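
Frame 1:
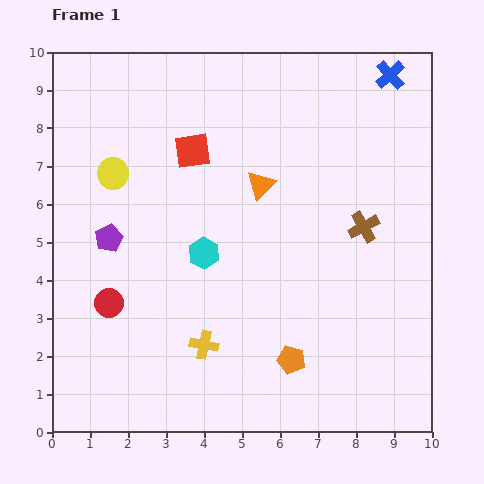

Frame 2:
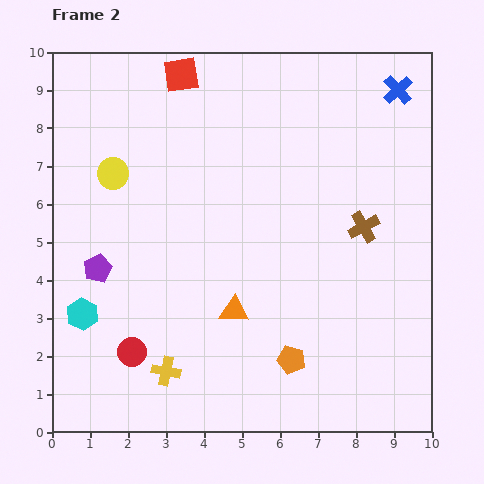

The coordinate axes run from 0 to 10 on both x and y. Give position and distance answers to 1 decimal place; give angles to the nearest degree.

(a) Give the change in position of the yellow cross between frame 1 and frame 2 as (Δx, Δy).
(-1.0, -0.7)

The yellow cross was at (4.0, 2.3) in frame 1 and (3.0, 1.6) in frame 2.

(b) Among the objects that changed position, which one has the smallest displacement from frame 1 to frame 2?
the blue cross

(moved 0.4)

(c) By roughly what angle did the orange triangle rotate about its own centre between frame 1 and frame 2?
48° clockwise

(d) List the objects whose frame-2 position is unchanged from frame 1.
the yellow circle, the brown cross, the orange pentagon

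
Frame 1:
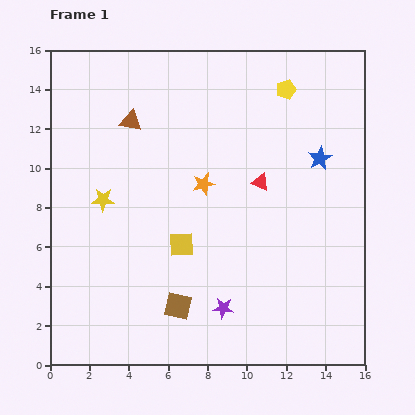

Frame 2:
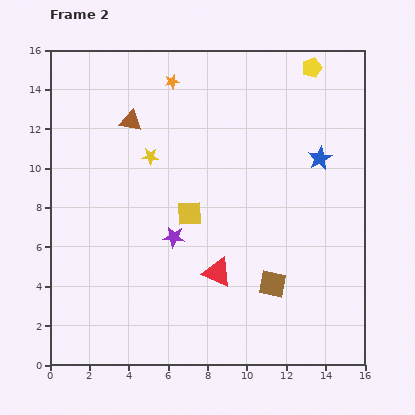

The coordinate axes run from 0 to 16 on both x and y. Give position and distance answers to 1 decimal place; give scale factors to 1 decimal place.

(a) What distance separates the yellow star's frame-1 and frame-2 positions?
3.3

The yellow star moved from (2.7, 8.4) to (5.1, 10.6), a distance of √(2.4² + 2.2²) ≈ 3.3.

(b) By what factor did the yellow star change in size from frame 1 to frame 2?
0.7×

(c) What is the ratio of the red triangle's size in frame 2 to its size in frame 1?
1.6×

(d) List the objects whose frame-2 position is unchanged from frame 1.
the blue star, the brown triangle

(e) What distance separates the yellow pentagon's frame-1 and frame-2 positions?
1.7

The yellow pentagon moved from (12.0, 14.0) to (13.3, 15.1), a distance of √(1.3² + 1.1²) ≈ 1.7.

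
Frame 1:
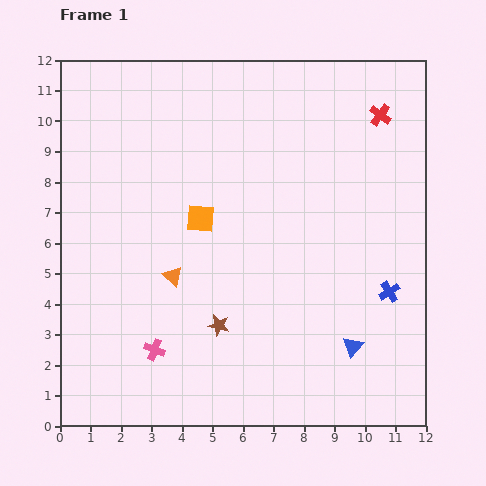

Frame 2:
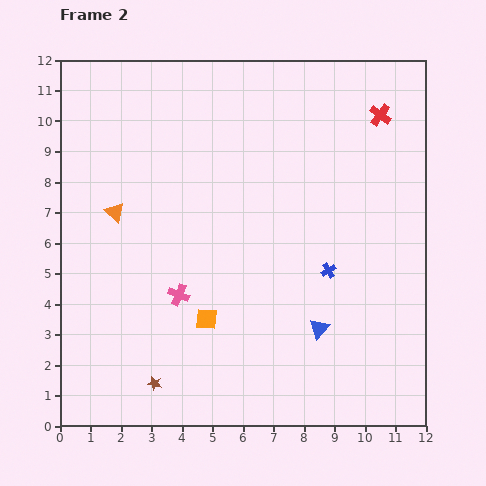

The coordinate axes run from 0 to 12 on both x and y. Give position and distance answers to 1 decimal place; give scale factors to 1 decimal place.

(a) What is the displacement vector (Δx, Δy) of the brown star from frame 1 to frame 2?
(-2.1, -1.9)

The brown star was at (5.2, 3.3) in frame 1 and (3.1, 1.4) in frame 2.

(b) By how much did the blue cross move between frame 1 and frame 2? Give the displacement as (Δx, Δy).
(-2.0, 0.7)

The blue cross was at (10.8, 4.4) in frame 1 and (8.8, 5.1) in frame 2.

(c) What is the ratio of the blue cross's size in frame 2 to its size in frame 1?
0.7×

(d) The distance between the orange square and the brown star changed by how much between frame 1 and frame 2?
-0.9

Distance in frame 1: 3.6. Distance in frame 2: 2.7.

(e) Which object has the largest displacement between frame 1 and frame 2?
the orange square

(moved 3.3; next 2.8)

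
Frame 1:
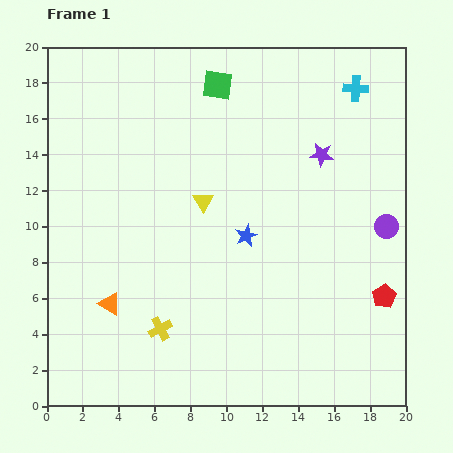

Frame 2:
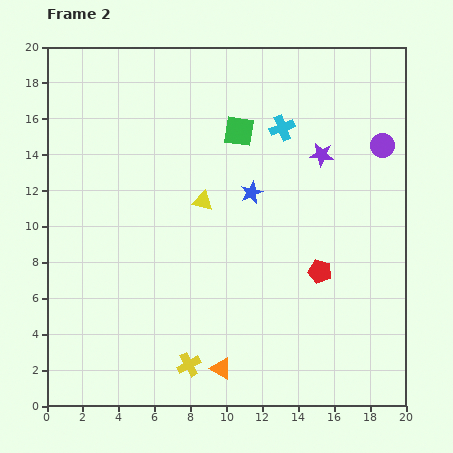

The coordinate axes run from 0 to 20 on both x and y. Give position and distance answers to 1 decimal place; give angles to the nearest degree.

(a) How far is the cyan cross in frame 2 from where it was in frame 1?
4.7

The cyan cross moved from (17.2, 17.7) to (13.1, 15.5), a distance of √(4.1² + 2.2²) ≈ 4.7.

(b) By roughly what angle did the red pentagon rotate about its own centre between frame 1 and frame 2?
27° counter-clockwise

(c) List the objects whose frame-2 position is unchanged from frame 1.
the yellow triangle, the purple star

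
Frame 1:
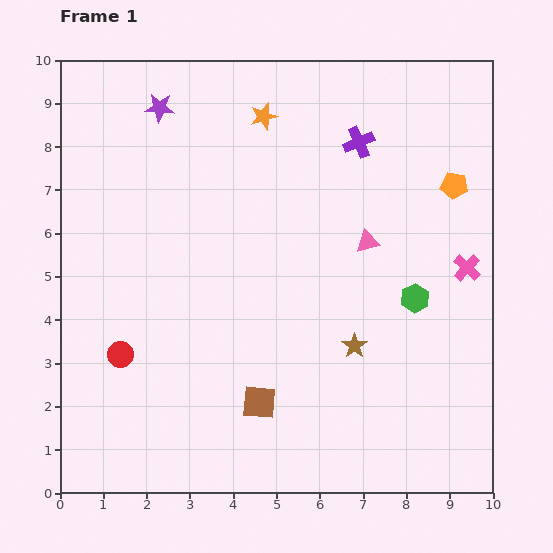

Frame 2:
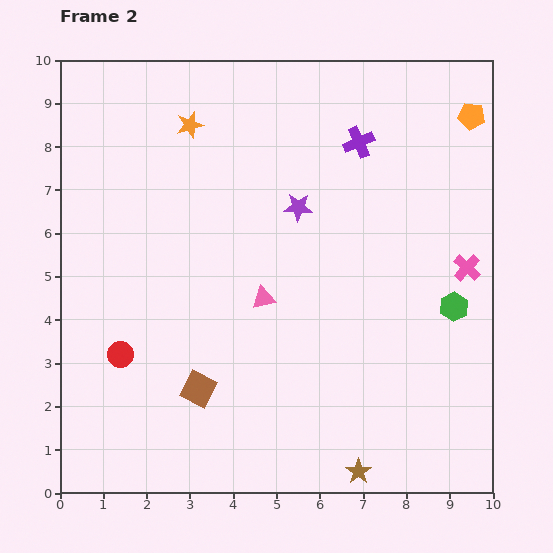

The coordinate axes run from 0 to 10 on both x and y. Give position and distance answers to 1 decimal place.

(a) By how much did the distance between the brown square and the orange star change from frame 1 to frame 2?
-0.5

Distance in frame 1: 6.6. Distance in frame 2: 6.1.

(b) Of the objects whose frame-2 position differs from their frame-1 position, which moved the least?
the green hexagon

(moved 0.9)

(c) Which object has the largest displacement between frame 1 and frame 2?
the purple star

(moved 3.9; next 2.9)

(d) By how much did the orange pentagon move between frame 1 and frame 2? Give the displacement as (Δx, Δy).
(0.4, 1.6)

The orange pentagon was at (9.1, 7.1) in frame 1 and (9.5, 8.7) in frame 2.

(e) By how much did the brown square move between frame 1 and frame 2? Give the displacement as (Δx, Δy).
(-1.4, 0.3)

The brown square was at (4.6, 2.1) in frame 1 and (3.2, 2.4) in frame 2.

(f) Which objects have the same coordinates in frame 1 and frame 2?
the pink cross, the red circle, the purple cross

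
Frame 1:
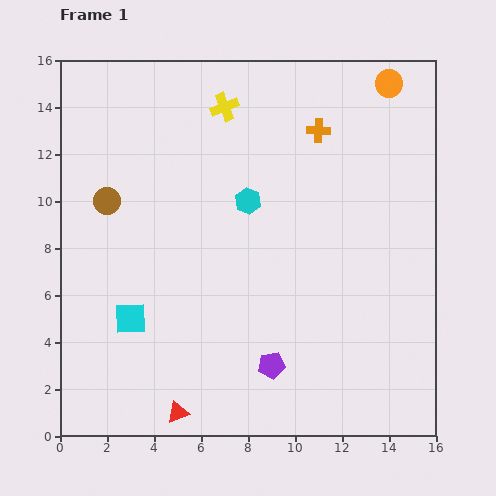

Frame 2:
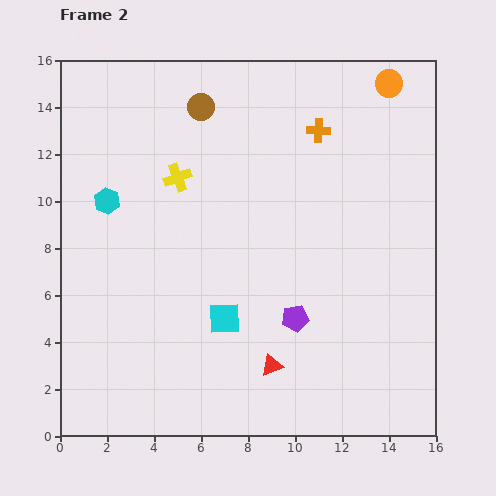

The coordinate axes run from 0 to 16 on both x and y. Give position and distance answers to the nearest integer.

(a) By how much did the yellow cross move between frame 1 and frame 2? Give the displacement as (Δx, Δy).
(-2, -3)

The yellow cross was at (7, 14) in frame 1 and (5, 11) in frame 2.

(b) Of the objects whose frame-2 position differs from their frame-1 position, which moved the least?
the purple pentagon

(moved 2)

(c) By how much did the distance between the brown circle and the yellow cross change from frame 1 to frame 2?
-3

Distance in frame 1: 6. Distance in frame 2: 3.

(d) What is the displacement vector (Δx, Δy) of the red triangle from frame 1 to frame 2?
(4, 2)

The red triangle was at (5, 1) in frame 1 and (9, 3) in frame 2.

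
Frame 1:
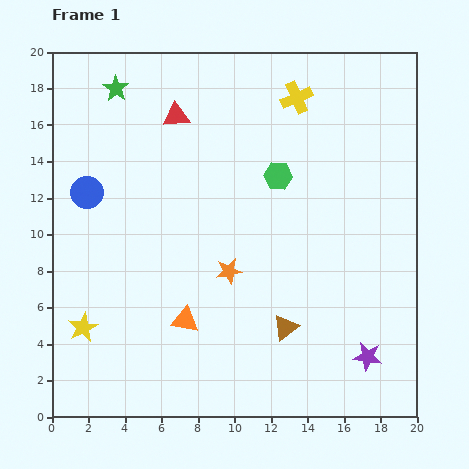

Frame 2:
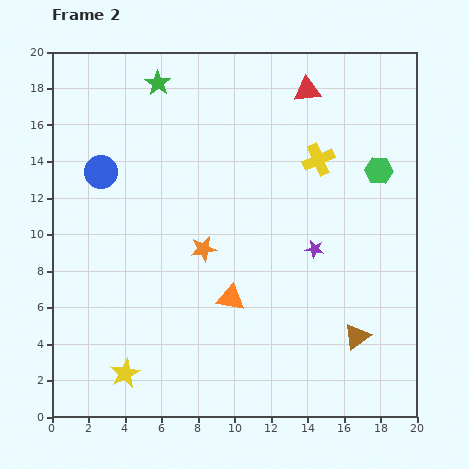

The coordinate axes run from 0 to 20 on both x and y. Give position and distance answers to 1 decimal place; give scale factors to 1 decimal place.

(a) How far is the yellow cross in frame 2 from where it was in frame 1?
3.6

The yellow cross moved from (13.4, 17.5) to (14.6, 14.1), a distance of √(1.2² + 3.4²) ≈ 3.6.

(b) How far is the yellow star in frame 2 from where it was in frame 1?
3.4

The yellow star moved from (1.7, 4.9) to (4.0, 2.4), a distance of √(2.3² + 2.5²) ≈ 3.4.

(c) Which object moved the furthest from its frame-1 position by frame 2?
the red triangle

(moved 7.3; next 6.6)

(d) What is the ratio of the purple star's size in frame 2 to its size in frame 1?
0.6×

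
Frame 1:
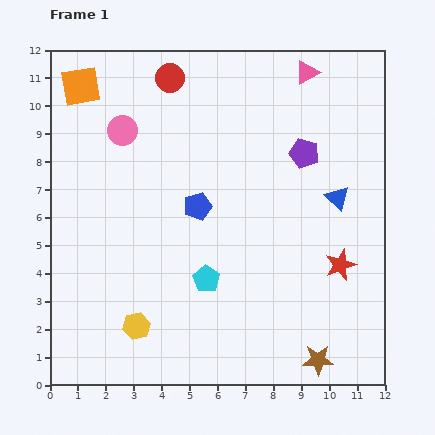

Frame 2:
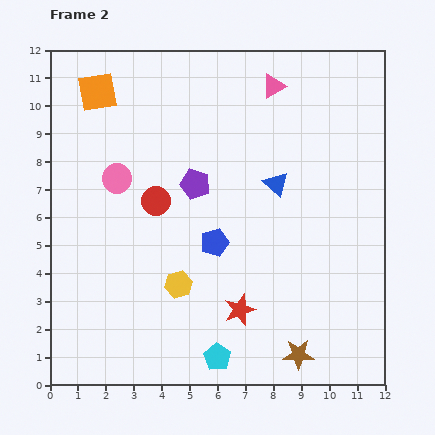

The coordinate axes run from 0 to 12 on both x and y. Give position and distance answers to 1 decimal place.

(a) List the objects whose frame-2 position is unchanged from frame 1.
none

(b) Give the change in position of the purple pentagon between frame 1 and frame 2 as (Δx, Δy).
(-3.9, -1.1)

The purple pentagon was at (9.1, 8.3) in frame 1 and (5.2, 7.2) in frame 2.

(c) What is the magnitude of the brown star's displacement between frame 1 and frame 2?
0.7

The brown star moved from (9.6, 0.9) to (8.9, 1.1), a distance of √(0.7² + 0.2²) ≈ 0.7.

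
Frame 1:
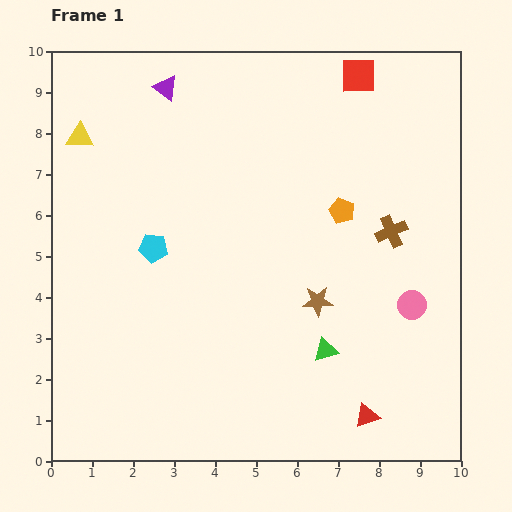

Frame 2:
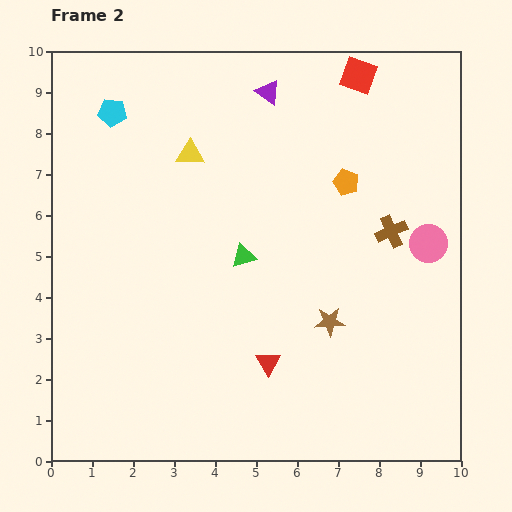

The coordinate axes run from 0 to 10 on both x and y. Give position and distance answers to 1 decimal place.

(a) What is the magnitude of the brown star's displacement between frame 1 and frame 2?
0.6

The brown star moved from (6.5, 3.9) to (6.8, 3.4), a distance of √(0.3² + 0.5²) ≈ 0.6.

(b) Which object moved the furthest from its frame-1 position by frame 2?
the cyan pentagon

(moved 3.4; next 3.0)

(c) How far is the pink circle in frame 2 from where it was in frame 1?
1.6

The pink circle moved from (8.8, 3.8) to (9.2, 5.3), a distance of √(0.4² + 1.5²) ≈ 1.6.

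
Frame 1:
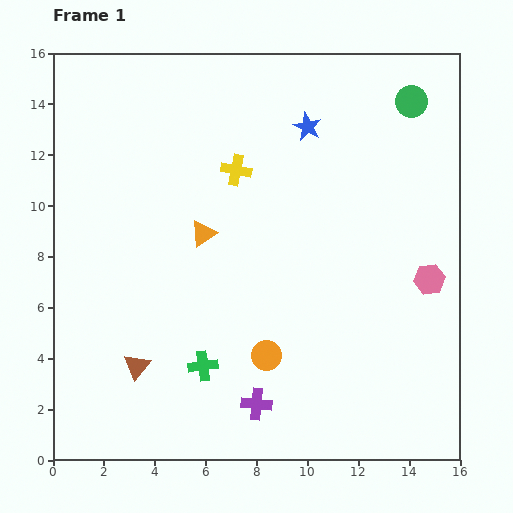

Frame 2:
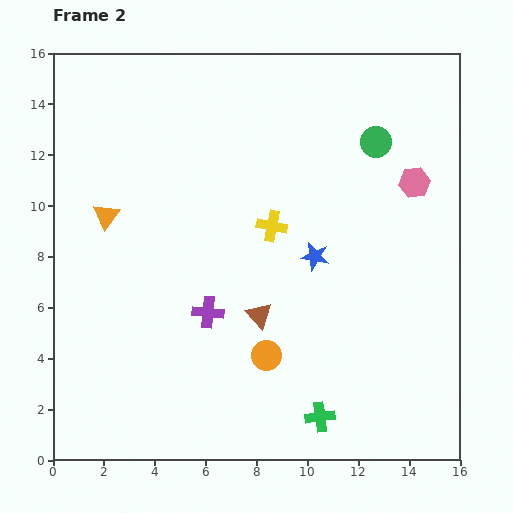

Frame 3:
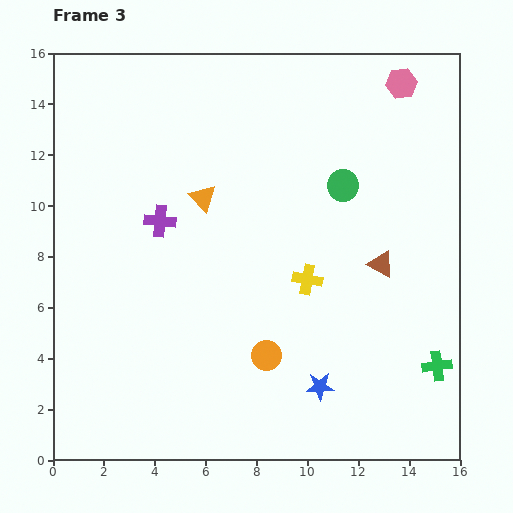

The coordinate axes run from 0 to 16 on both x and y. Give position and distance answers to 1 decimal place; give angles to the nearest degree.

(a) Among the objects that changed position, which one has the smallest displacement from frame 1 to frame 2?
the green circle

(moved 2.1)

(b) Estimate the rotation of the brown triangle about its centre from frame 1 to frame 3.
41° counter-clockwise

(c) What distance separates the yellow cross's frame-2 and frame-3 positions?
2.5

The yellow cross moved from (8.6, 9.2) to (10.0, 7.1), a distance of √(1.4² + 2.1²) ≈ 2.5.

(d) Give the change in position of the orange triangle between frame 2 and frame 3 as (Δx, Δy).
(3.8, 0.7)

The orange triangle was at (2.1, 9.6) in frame 2 and (5.9, 10.3) in frame 3.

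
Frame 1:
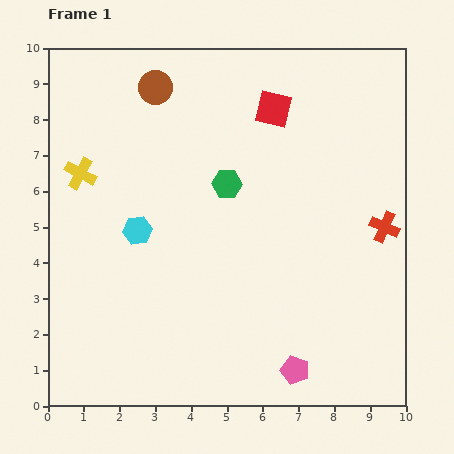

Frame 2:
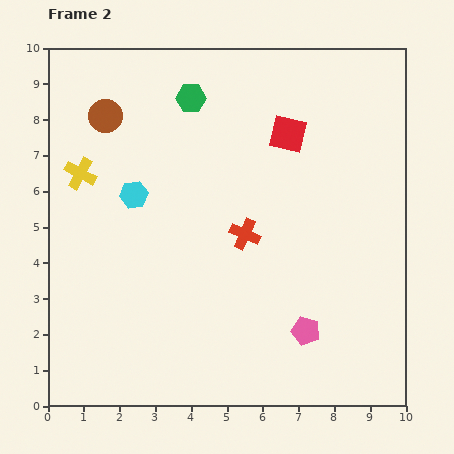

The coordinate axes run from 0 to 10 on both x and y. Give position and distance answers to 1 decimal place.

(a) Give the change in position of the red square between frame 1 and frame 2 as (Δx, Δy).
(0.4, -0.7)

The red square was at (6.3, 8.3) in frame 1 and (6.7, 7.6) in frame 2.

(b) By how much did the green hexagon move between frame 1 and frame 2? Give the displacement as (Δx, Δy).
(-1.0, 2.4)

The green hexagon was at (5.0, 6.2) in frame 1 and (4.0, 8.6) in frame 2.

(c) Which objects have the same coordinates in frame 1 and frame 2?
the yellow cross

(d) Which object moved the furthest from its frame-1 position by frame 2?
the red cross

(moved 3.9; next 2.6)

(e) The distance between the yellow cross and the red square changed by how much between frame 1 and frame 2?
+0.2

Distance in frame 1: 5.7. Distance in frame 2: 5.9.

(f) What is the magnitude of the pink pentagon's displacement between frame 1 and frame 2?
1.1

The pink pentagon moved from (6.9, 1.0) to (7.2, 2.1), a distance of √(0.3² + 1.1²) ≈ 1.1.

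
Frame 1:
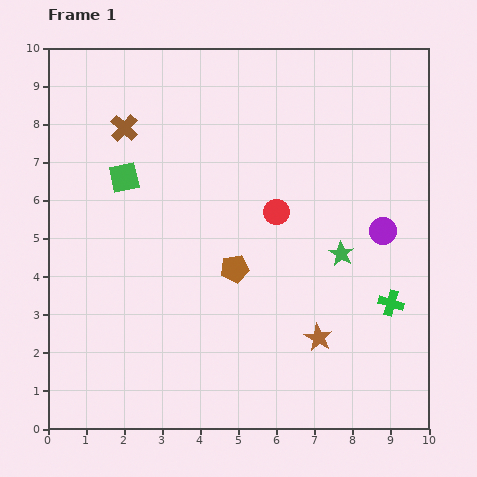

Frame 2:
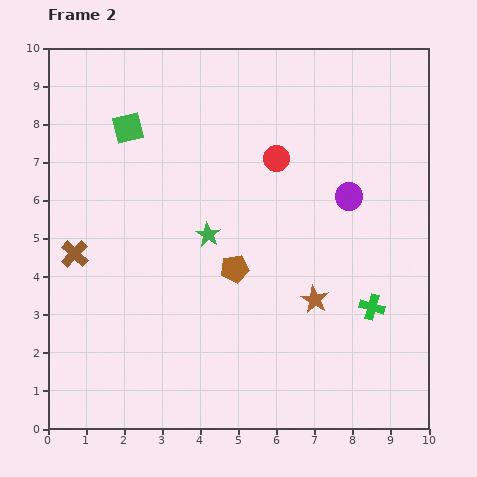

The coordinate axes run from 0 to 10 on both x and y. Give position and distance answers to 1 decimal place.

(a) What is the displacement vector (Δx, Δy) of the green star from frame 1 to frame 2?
(-3.5, 0.5)

The green star was at (7.7, 4.6) in frame 1 and (4.2, 5.1) in frame 2.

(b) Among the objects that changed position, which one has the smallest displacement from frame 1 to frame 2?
the green cross

(moved 0.5)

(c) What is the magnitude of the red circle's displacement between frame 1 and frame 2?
1.4

The red circle moved from (6.0, 5.7) to (6.0, 7.1), a distance of √(0.0² + 1.4²) ≈ 1.4.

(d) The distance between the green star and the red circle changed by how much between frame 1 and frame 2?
+0.7

Distance in frame 1: 2.0. Distance in frame 2: 2.7.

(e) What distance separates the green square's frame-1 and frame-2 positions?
1.3

The green square moved from (2.0, 6.6) to (2.1, 7.9), a distance of √(0.1² + 1.3²) ≈ 1.3.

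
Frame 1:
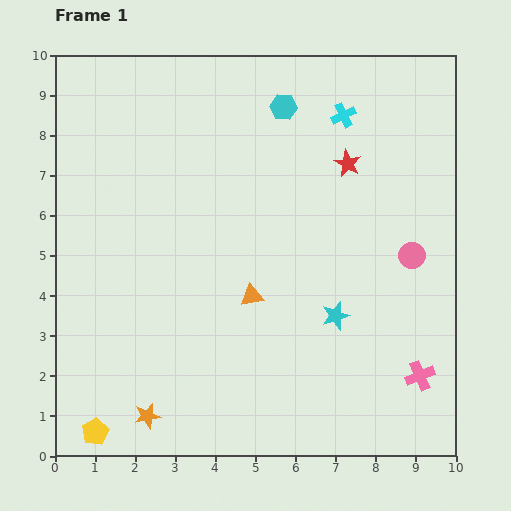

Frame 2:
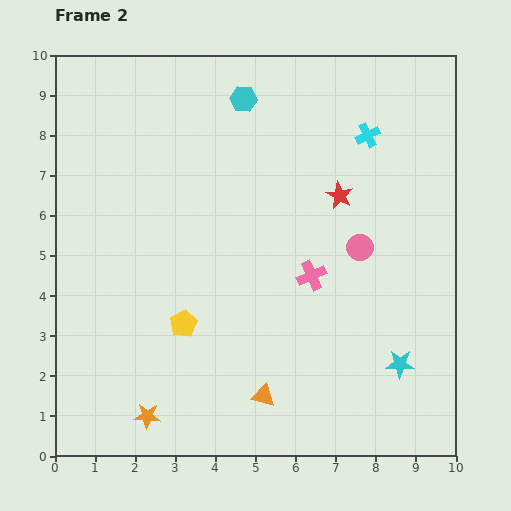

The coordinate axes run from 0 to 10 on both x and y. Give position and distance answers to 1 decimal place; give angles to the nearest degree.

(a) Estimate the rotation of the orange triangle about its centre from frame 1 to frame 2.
24° clockwise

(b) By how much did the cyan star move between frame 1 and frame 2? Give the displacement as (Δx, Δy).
(1.6, -1.2)

The cyan star was at (7.0, 3.5) in frame 1 and (8.6, 2.3) in frame 2.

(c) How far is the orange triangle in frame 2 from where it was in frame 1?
2.5

The orange triangle moved from (4.9, 4.0) to (5.2, 1.5), a distance of √(0.3² + 2.5²) ≈ 2.5.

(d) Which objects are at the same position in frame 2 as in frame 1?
the orange star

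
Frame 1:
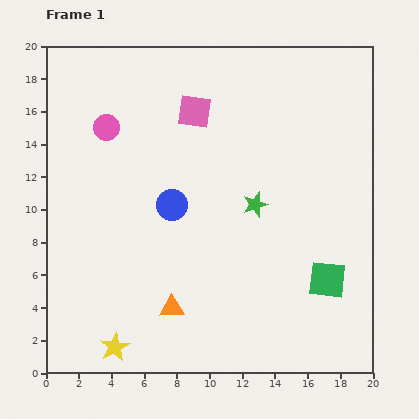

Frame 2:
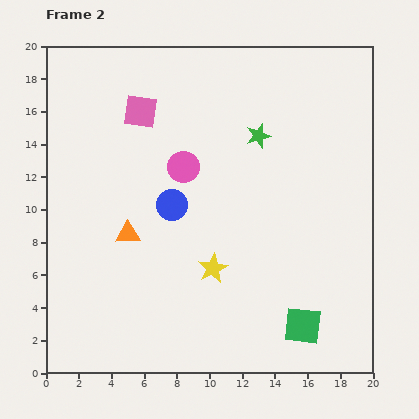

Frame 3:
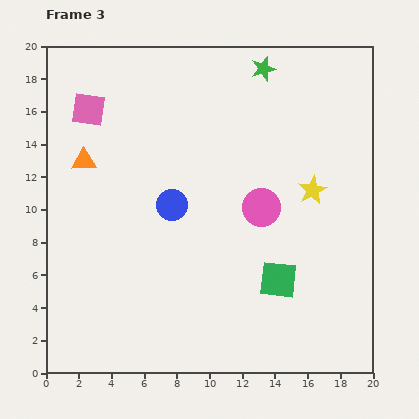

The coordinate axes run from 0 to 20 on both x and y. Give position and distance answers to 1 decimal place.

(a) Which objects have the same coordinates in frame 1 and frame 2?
the blue circle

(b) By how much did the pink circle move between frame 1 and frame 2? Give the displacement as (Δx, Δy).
(4.7, -2.4)

The pink circle was at (3.7, 15.0) in frame 1 and (8.4, 12.6) in frame 2.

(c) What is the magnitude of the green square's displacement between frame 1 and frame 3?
3.0

The green square moved from (17.2, 5.7) to (14.2, 5.7), a distance of √(3.0² + 0.0²) ≈ 3.0.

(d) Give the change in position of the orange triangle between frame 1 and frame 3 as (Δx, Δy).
(-5.4, 9.0)

The orange triangle was at (7.7, 4.0) in frame 1 and (2.3, 13.0) in frame 3.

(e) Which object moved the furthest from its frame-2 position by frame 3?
the yellow star

(moved 7.8; next 5.4)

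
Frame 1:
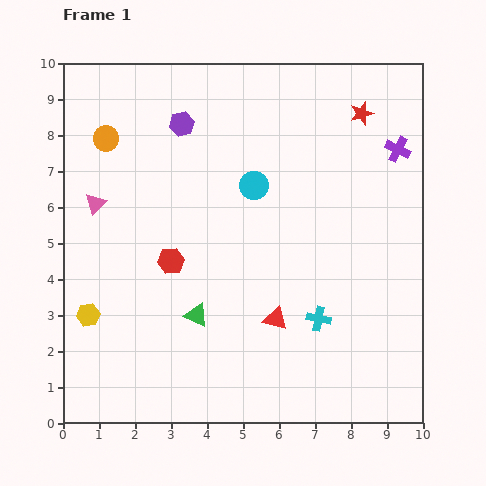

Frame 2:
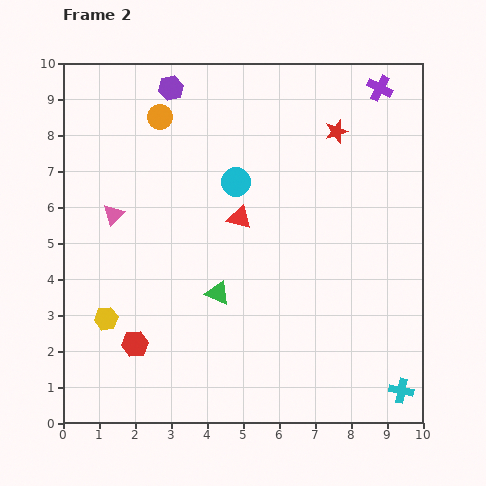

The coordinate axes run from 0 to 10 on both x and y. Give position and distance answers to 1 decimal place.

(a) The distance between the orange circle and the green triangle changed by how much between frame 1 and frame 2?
-0.3

Distance in frame 1: 5.5. Distance in frame 2: 5.2.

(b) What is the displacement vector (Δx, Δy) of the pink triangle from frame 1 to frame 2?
(0.5, -0.3)

The pink triangle was at (0.9, 6.1) in frame 1 and (1.4, 5.8) in frame 2.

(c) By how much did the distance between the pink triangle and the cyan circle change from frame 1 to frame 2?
-0.9

Distance in frame 1: 4.4. Distance in frame 2: 3.5.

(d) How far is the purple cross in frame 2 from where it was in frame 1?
1.8

The purple cross moved from (9.3, 7.6) to (8.8, 9.3), a distance of √(0.5² + 1.7²) ≈ 1.8.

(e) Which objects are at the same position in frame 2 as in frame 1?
none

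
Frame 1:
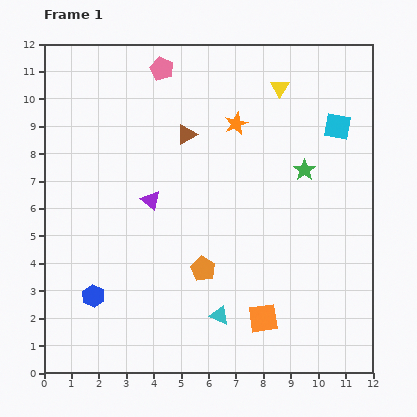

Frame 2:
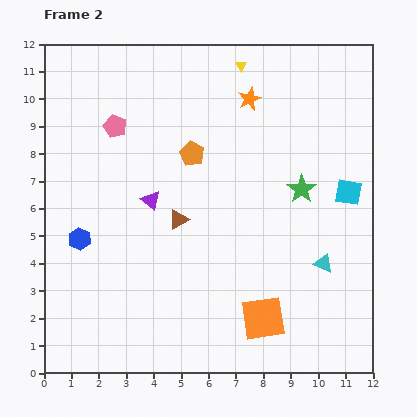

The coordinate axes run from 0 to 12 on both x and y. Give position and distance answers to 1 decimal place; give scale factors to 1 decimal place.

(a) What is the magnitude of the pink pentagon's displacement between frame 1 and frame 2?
2.7

The pink pentagon moved from (4.3, 11.1) to (2.6, 9.0), a distance of √(1.7² + 2.1²) ≈ 2.7.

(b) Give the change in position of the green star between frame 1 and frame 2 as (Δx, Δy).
(-0.1, -0.7)

The green star was at (9.5, 7.4) in frame 1 and (9.4, 6.7) in frame 2.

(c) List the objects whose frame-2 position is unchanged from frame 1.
the purple triangle, the orange square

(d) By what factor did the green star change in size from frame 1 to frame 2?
1.3×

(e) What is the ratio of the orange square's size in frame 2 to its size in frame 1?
1.5×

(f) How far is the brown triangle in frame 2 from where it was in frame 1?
3.1

The brown triangle moved from (5.2, 8.7) to (4.9, 5.6), a distance of √(0.3² + 3.1²) ≈ 3.1.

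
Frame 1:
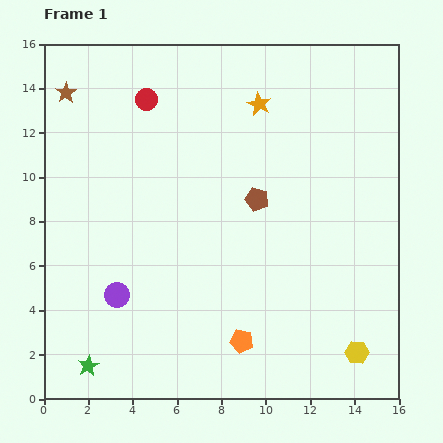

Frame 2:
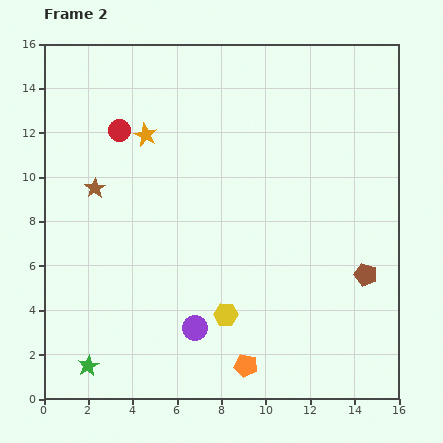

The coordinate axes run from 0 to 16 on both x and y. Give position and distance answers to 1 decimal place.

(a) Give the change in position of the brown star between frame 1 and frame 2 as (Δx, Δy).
(1.3, -4.3)

The brown star was at (1.0, 13.8) in frame 1 and (2.3, 9.5) in frame 2.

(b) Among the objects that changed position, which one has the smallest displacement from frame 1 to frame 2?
the orange pentagon

(moved 1.1)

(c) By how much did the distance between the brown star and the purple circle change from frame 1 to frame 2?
-1.7

Distance in frame 1: 9.4. Distance in frame 2: 7.7.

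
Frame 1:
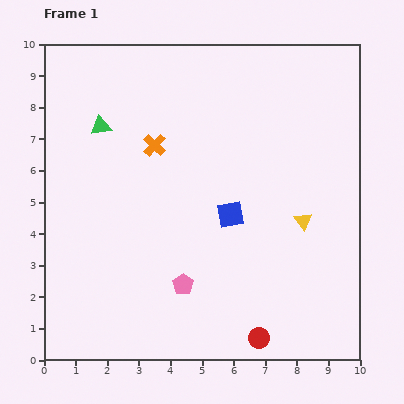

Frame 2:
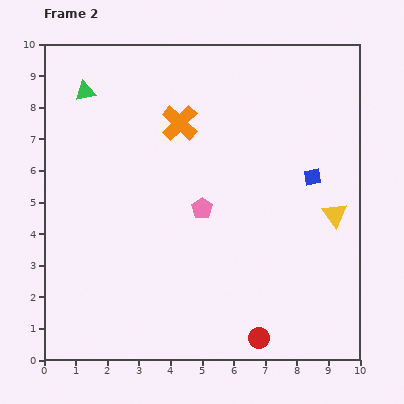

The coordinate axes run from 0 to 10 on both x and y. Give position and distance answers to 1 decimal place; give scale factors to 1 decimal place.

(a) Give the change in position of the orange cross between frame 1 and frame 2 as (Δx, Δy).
(0.8, 0.7)

The orange cross was at (3.5, 6.8) in frame 1 and (4.3, 7.5) in frame 2.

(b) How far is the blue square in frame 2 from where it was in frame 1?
2.9

The blue square moved from (5.9, 4.6) to (8.5, 5.8), a distance of √(2.6² + 1.2²) ≈ 2.9.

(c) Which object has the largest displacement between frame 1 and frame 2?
the blue square

(moved 2.9; next 2.5)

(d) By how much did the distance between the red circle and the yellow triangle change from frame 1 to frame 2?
+0.6

Distance in frame 1: 4.0. Distance in frame 2: 4.6.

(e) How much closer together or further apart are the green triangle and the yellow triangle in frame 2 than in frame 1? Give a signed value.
+1.7

Distance in frame 1: 7.1. Distance in frame 2: 8.8.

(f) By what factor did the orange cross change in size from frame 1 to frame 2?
1.6×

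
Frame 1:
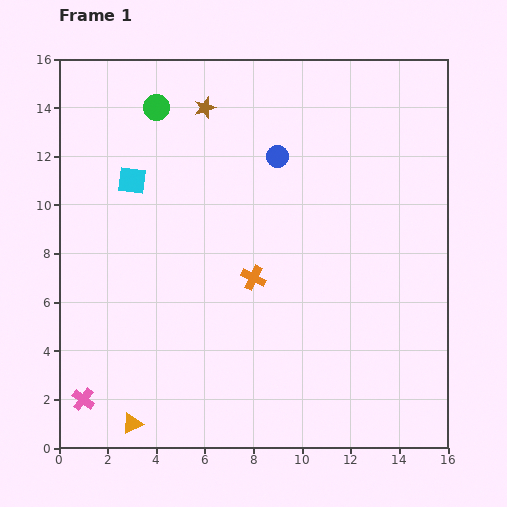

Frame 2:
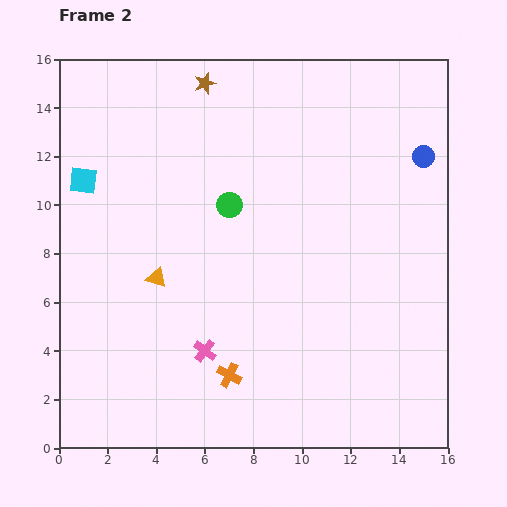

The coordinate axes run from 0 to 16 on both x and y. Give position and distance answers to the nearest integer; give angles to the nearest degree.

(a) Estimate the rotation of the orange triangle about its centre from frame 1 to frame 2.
44° clockwise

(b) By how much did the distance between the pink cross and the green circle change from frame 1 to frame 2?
-6

Distance in frame 1: 12. Distance in frame 2: 6.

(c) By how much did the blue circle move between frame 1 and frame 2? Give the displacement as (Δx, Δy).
(6, 0)

The blue circle was at (9, 12) in frame 1 and (15, 12) in frame 2.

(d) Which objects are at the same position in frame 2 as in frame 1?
none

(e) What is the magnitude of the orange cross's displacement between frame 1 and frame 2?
4

The orange cross moved from (8, 7) to (7, 3), a distance of √(1² + 4²) ≈ 4.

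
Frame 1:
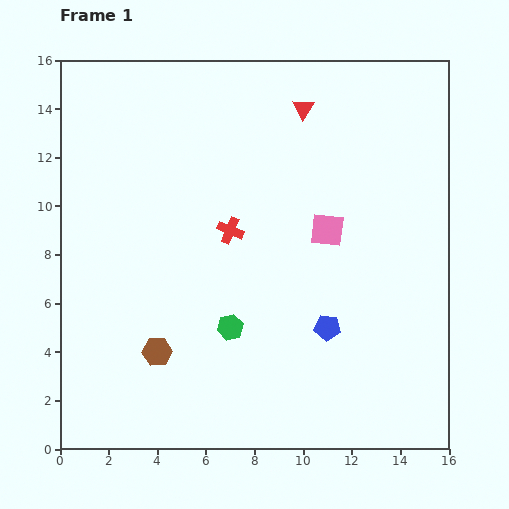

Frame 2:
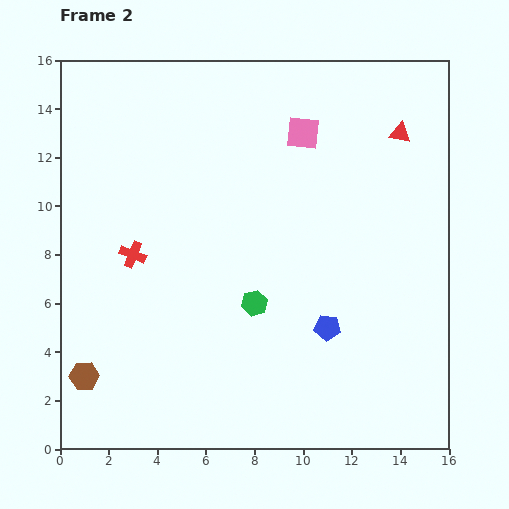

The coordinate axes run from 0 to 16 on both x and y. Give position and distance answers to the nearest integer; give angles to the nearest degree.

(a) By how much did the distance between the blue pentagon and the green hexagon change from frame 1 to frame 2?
-1

Distance in frame 1: 4. Distance in frame 2: 3.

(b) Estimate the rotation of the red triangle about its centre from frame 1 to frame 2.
52° counter-clockwise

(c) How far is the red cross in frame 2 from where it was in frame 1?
4

The red cross moved from (7, 9) to (3, 8), a distance of √(4² + 1²) ≈ 4.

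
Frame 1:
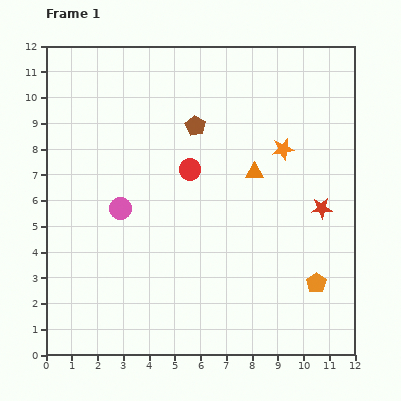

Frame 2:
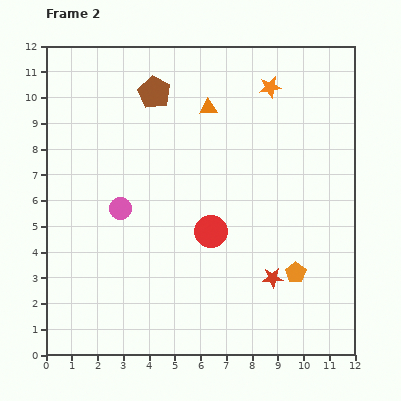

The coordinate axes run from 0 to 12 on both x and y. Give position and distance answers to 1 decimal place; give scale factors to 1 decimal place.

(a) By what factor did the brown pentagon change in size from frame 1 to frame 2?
1.6×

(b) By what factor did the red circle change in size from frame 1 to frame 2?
1.5×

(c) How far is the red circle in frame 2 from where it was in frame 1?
2.5

The red circle moved from (5.6, 7.2) to (6.4, 4.8), a distance of √(0.8² + 2.4²) ≈ 2.5.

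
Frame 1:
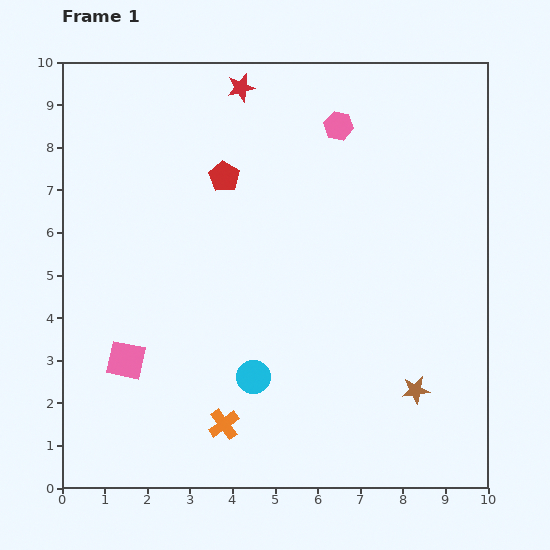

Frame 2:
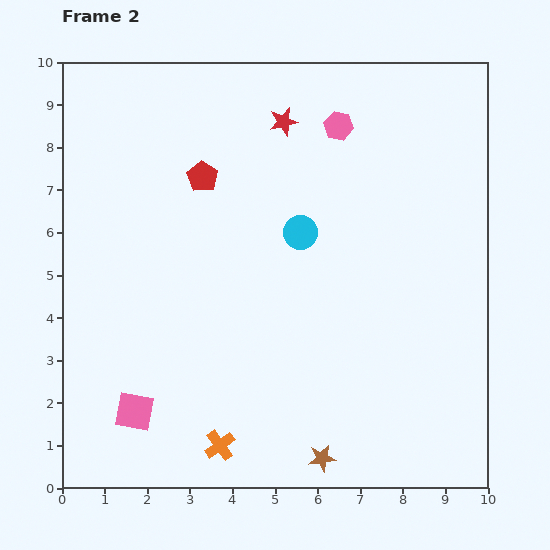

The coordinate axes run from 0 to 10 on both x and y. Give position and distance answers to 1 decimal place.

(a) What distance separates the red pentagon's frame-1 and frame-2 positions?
0.5

The red pentagon moved from (3.8, 7.3) to (3.3, 7.3), a distance of √(0.5² + 0.0²) ≈ 0.5.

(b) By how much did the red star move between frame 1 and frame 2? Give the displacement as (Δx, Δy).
(1.0, -0.8)

The red star was at (4.2, 9.4) in frame 1 and (5.2, 8.6) in frame 2.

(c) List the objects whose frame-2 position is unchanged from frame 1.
the pink hexagon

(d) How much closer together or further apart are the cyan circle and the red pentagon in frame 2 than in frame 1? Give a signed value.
-2.2

Distance in frame 1: 4.8. Distance in frame 2: 2.6.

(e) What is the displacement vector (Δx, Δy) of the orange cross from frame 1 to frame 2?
(-0.1, -0.5)

The orange cross was at (3.8, 1.5) in frame 1 and (3.7, 1.0) in frame 2.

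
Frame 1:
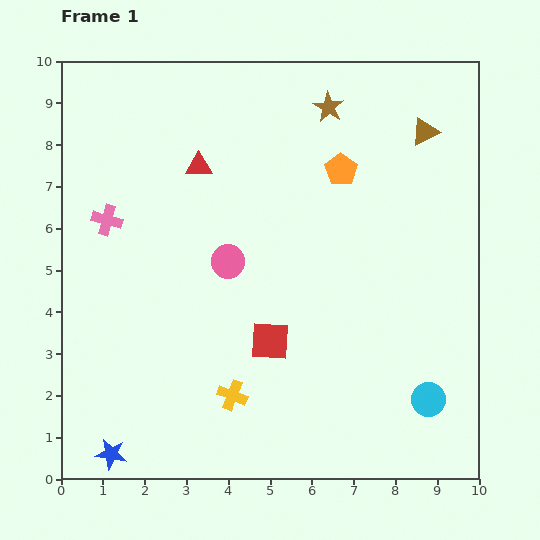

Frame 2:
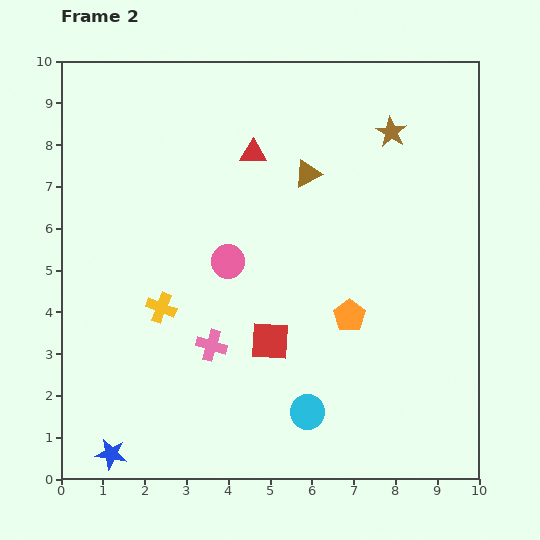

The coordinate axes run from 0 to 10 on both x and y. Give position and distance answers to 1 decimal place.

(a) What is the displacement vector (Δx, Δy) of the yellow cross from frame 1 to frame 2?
(-1.7, 2.1)

The yellow cross was at (4.1, 2.0) in frame 1 and (2.4, 4.1) in frame 2.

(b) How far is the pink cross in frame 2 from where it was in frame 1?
3.9

The pink cross moved from (1.1, 6.2) to (3.6, 3.2), a distance of √(2.5² + 3.0²) ≈ 3.9.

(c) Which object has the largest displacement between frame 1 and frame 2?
the pink cross

(moved 3.9; next 3.5)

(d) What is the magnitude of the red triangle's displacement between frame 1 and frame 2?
1.3

The red triangle moved from (3.3, 7.5) to (4.6, 7.8), a distance of √(1.3² + 0.3²) ≈ 1.3.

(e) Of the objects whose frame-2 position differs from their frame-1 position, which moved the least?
the red triangle

(moved 1.3)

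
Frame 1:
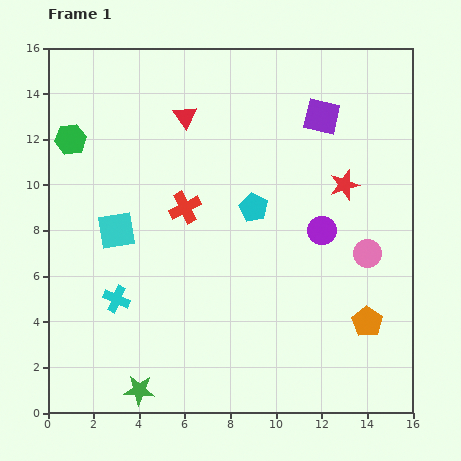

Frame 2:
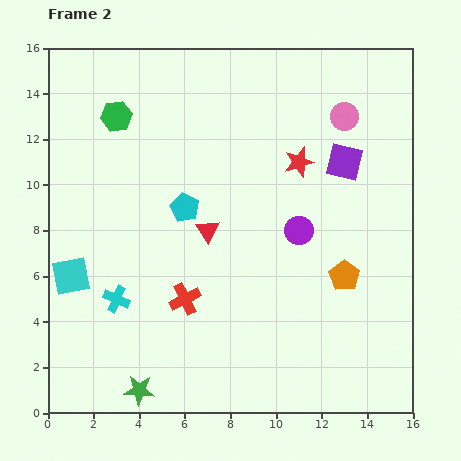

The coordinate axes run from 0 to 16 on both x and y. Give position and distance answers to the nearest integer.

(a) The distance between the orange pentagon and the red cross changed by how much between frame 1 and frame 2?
-2

Distance in frame 1: 9. Distance in frame 2: 7.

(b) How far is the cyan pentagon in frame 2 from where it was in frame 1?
3

The cyan pentagon moved from (9, 9) to (6, 9), a distance of √(3² + 0²) ≈ 3.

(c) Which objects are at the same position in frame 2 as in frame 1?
the green star, the cyan cross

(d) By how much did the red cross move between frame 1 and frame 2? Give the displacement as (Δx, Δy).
(0, -4)

The red cross was at (6, 9) in frame 1 and (6, 5) in frame 2.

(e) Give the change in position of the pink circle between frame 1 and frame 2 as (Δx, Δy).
(-1, 6)

The pink circle was at (14, 7) in frame 1 and (13, 13) in frame 2.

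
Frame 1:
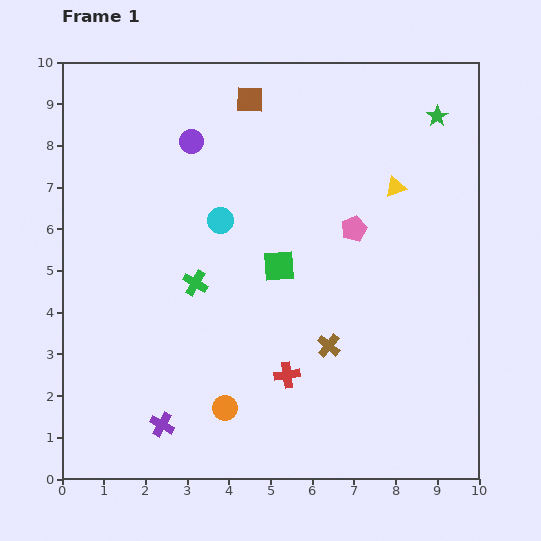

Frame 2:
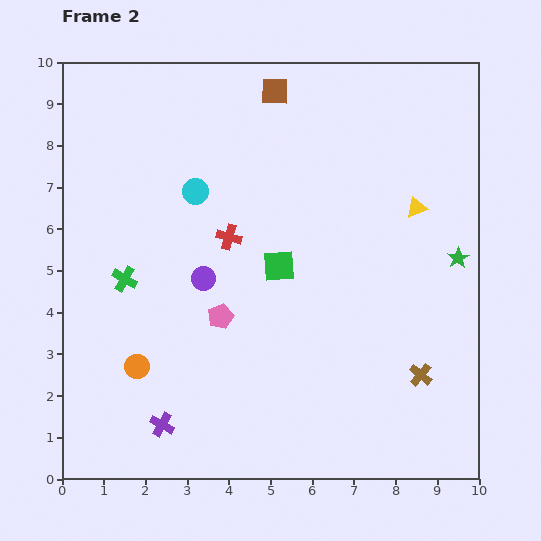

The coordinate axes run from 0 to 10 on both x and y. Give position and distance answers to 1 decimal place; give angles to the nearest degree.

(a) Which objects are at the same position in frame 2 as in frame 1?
the purple cross, the green square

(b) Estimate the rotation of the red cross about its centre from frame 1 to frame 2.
24° clockwise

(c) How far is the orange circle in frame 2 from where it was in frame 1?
2.3

The orange circle moved from (3.9, 1.7) to (1.8, 2.7), a distance of √(2.1² + 1.0²) ≈ 2.3.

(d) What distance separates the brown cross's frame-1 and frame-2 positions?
2.3

The brown cross moved from (6.4, 3.2) to (8.6, 2.5), a distance of √(2.2² + 0.7²) ≈ 2.3.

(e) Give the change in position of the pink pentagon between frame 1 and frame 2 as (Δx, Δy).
(-3.2, -2.1)

The pink pentagon was at (7.0, 6.0) in frame 1 and (3.8, 3.9) in frame 2.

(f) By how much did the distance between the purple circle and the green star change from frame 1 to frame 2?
+0.2

Distance in frame 1: 5.9. Distance in frame 2: 6.1.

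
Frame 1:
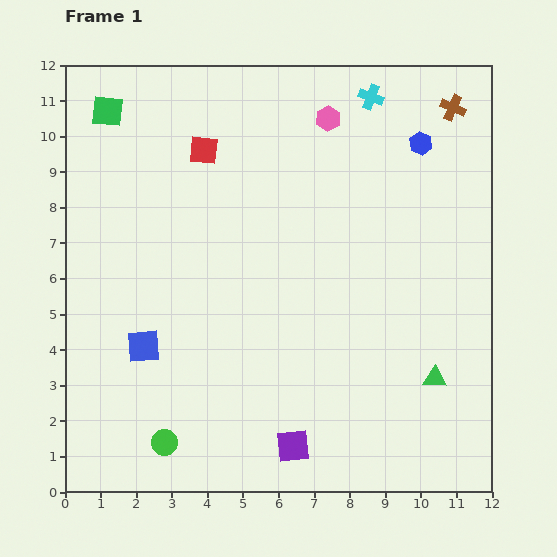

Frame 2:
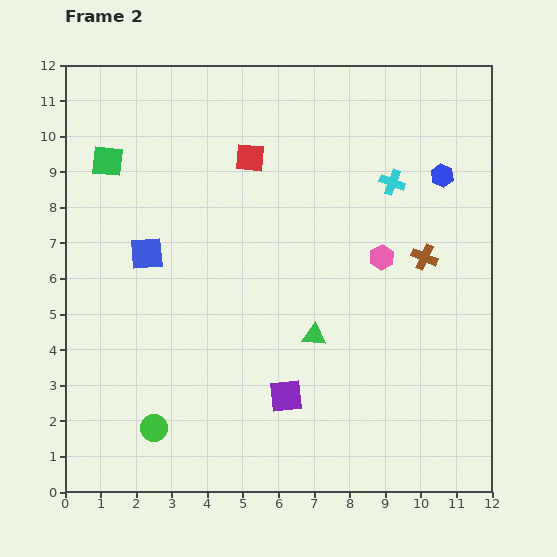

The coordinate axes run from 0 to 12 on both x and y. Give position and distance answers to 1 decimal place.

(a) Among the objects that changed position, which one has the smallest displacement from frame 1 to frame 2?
the green circle

(moved 0.5)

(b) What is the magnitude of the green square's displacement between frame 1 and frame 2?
1.4

The green square moved from (1.2, 10.7) to (1.2, 9.3), a distance of √(0.0² + 1.4²) ≈ 1.4.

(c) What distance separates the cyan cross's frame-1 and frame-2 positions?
2.5

The cyan cross moved from (8.6, 11.1) to (9.2, 8.7), a distance of √(0.6² + 2.4²) ≈ 2.5.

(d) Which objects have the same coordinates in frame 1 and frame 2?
none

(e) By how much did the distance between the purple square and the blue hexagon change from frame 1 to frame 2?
-1.6

Distance in frame 1: 9.2. Distance in frame 2: 7.6.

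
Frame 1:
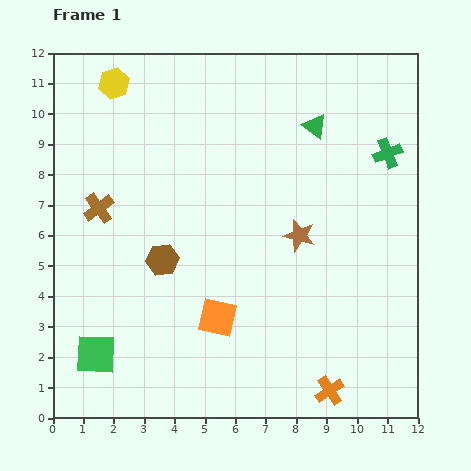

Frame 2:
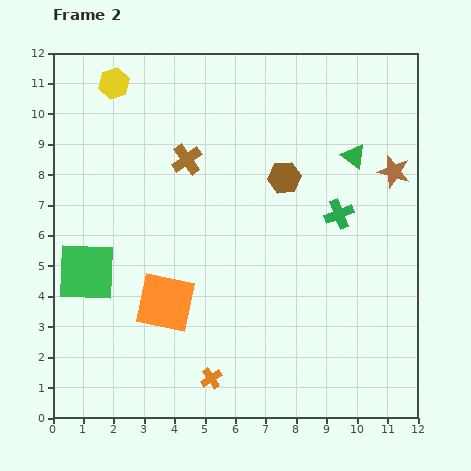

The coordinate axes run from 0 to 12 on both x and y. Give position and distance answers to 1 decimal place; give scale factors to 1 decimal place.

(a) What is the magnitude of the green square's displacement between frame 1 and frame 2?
2.7

The green square moved from (1.4, 2.1) to (1.1, 4.8), a distance of √(0.3² + 2.7²) ≈ 2.7.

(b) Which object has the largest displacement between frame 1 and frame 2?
the brown hexagon

(moved 4.8; next 3.9)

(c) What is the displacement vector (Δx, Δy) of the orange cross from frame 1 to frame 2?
(-3.9, 0.4)

The orange cross was at (9.1, 0.9) in frame 1 and (5.2, 1.3) in frame 2.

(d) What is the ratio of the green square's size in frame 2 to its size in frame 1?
1.5×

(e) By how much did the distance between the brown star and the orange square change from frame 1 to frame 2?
+4.8

Distance in frame 1: 3.8. Distance in frame 2: 8.6.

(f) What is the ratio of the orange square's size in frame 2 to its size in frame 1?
1.5×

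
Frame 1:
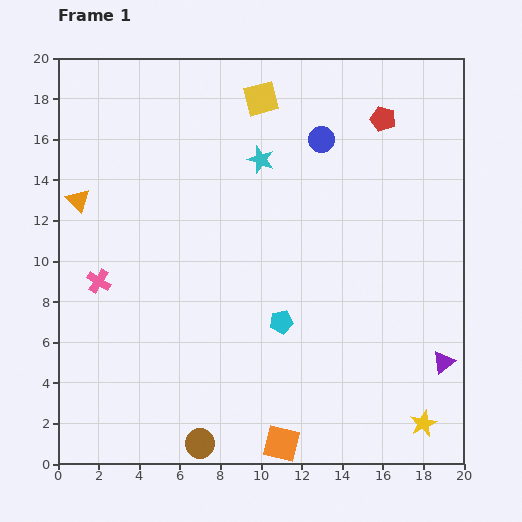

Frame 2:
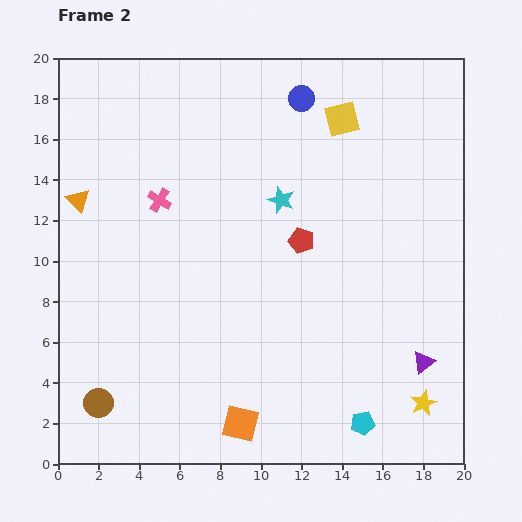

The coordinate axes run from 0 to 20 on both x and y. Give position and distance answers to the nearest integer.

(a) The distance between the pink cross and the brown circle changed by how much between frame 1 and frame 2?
+1

Distance in frame 1: 9. Distance in frame 2: 10.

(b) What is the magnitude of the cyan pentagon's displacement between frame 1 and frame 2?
6

The cyan pentagon moved from (11, 7) to (15, 2), a distance of √(4² + 5²) ≈ 6.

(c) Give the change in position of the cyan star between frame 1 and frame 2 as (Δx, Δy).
(1, -2)

The cyan star was at (10, 15) in frame 1 and (11, 13) in frame 2.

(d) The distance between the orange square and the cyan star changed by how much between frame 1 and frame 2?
-3

Distance in frame 1: 14. Distance in frame 2: 11.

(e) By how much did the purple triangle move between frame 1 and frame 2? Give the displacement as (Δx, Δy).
(-1, 0)

The purple triangle was at (19, 5) in frame 1 and (18, 5) in frame 2.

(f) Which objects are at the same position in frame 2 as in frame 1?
the orange triangle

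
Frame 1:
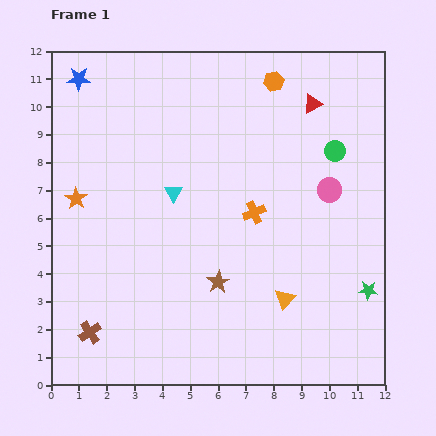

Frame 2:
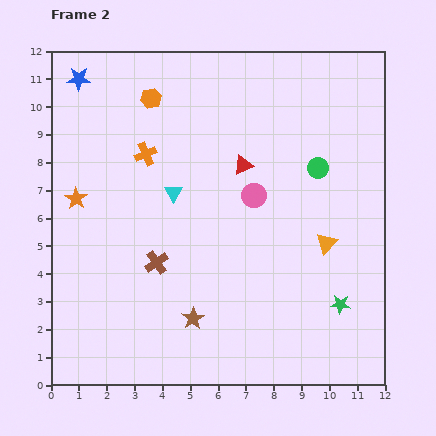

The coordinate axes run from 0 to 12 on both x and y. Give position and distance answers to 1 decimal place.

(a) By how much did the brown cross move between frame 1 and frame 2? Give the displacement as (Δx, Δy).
(2.4, 2.5)

The brown cross was at (1.4, 1.9) in frame 1 and (3.8, 4.4) in frame 2.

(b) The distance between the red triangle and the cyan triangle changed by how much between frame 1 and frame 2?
-3.2

Distance in frame 1: 5.9. Distance in frame 2: 2.7.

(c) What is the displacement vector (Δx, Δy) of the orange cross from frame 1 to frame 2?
(-3.9, 2.1)

The orange cross was at (7.3, 6.2) in frame 1 and (3.4, 8.3) in frame 2.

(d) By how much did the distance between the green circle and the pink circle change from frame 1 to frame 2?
+1.1

Distance in frame 1: 1.4. Distance in frame 2: 2.5.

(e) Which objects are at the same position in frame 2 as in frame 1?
the orange star, the blue star, the cyan triangle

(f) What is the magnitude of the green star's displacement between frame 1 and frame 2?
1.1

The green star moved from (11.4, 3.4) to (10.4, 2.9), a distance of √(1.0² + 0.5²) ≈ 1.1.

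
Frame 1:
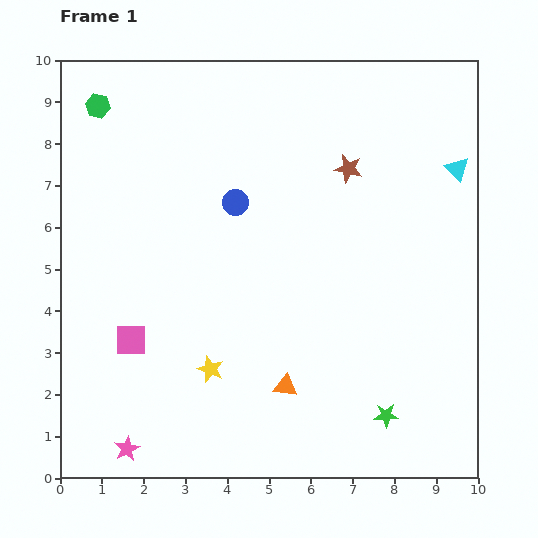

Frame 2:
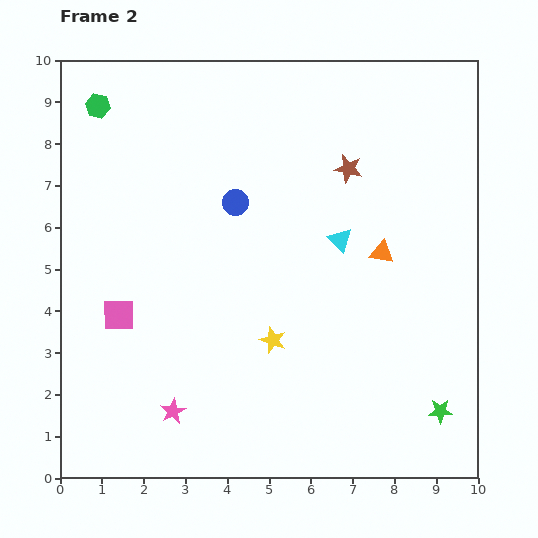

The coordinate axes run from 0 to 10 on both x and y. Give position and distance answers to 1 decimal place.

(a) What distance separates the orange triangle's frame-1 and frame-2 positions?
3.9

The orange triangle moved from (5.4, 2.2) to (7.7, 5.4), a distance of √(2.3² + 3.2²) ≈ 3.9.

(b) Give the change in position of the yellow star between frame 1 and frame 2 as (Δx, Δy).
(1.5, 0.7)

The yellow star was at (3.6, 2.6) in frame 1 and (5.1, 3.3) in frame 2.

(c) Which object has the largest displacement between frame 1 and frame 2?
the orange triangle

(moved 3.9; next 3.3)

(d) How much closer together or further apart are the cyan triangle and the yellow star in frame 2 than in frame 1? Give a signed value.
-4.7

Distance in frame 1: 7.6. Distance in frame 2: 2.9.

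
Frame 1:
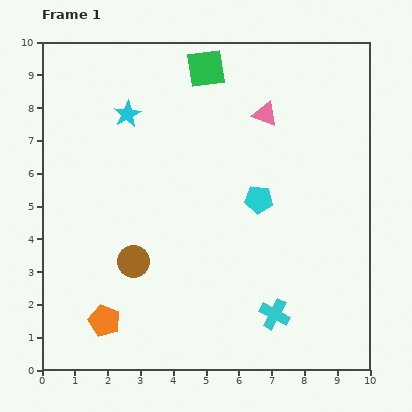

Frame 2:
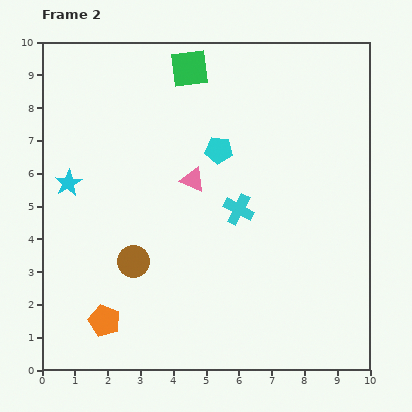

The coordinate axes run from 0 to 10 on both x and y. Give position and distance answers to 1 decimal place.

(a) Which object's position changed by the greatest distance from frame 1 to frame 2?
the cyan cross

(moved 3.4; next 3.0)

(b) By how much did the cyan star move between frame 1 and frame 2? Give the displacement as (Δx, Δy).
(-1.8, -2.1)

The cyan star was at (2.6, 7.8) in frame 1 and (0.8, 5.7) in frame 2.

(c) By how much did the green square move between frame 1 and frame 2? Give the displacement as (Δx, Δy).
(-0.5, 0.0)

The green square was at (5.0, 9.2) in frame 1 and (4.5, 9.2) in frame 2.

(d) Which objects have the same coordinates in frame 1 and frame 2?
the brown circle, the orange pentagon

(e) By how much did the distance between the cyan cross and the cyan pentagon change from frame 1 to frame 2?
-1.6

Distance in frame 1: 3.5. Distance in frame 2: 1.9.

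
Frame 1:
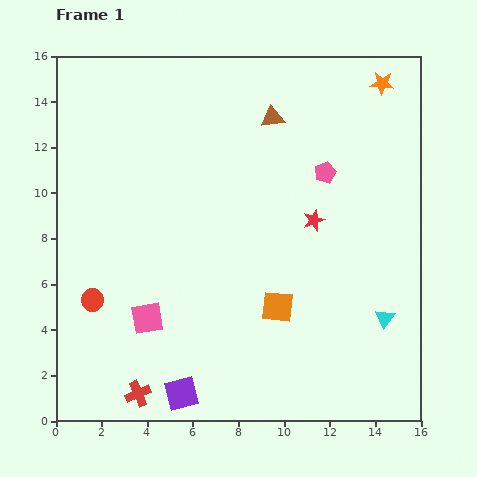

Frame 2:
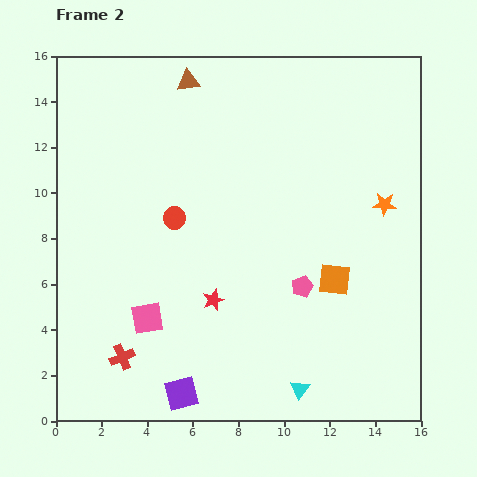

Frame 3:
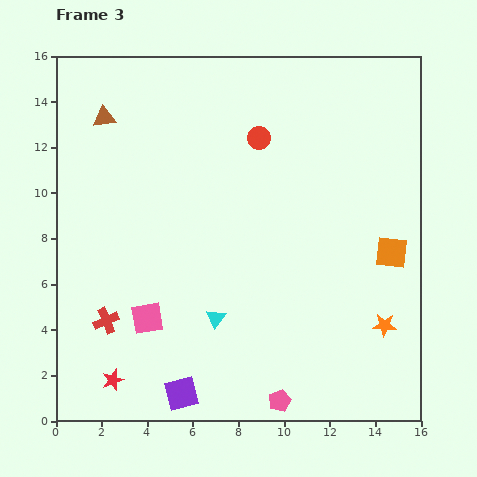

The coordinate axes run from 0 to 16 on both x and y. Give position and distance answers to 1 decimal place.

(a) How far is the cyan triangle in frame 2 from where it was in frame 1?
4.8

The cyan triangle moved from (14.4, 4.5) to (10.7, 1.4), a distance of √(3.7² + 3.1²) ≈ 4.8.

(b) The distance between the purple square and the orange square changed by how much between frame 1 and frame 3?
+5.4

Distance in frame 1: 5.7. Distance in frame 3: 11.1.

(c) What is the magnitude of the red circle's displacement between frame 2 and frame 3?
5.1

The red circle moved from (5.2, 8.9) to (8.9, 12.4), a distance of √(3.7² + 3.5²) ≈ 5.1.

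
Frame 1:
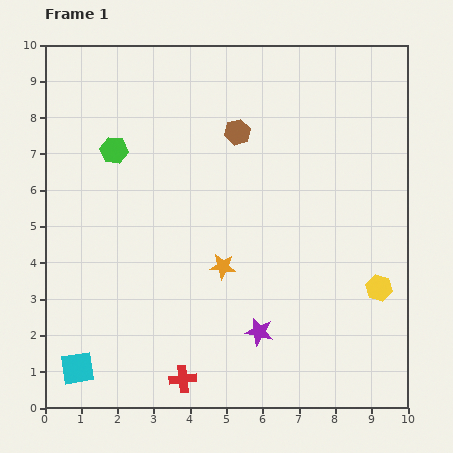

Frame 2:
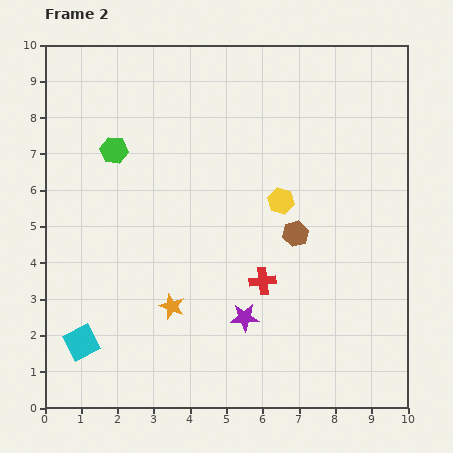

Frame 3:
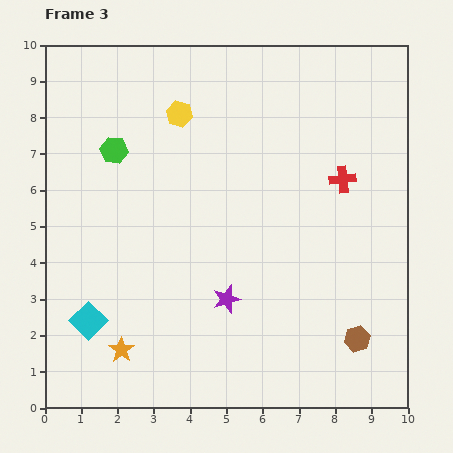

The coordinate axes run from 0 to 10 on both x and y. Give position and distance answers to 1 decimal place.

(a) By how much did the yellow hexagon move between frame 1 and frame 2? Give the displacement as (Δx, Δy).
(-2.7, 2.4)

The yellow hexagon was at (9.2, 3.3) in frame 1 and (6.5, 5.7) in frame 2.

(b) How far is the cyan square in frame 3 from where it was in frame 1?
1.3

The cyan square moved from (0.9, 1.1) to (1.2, 2.4), a distance of √(0.3² + 1.3²) ≈ 1.3.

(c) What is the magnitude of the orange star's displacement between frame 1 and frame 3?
3.6

The orange star moved from (4.9, 3.9) to (2.1, 1.6), a distance of √(2.8² + 2.3²) ≈ 3.6.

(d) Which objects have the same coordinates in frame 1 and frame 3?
the green hexagon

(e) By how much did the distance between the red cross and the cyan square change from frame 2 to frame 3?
+2.7

Distance in frame 2: 5.3. Distance in frame 3: 8.0.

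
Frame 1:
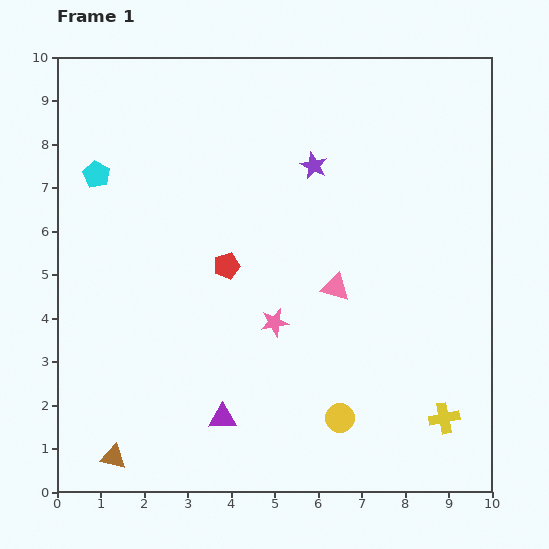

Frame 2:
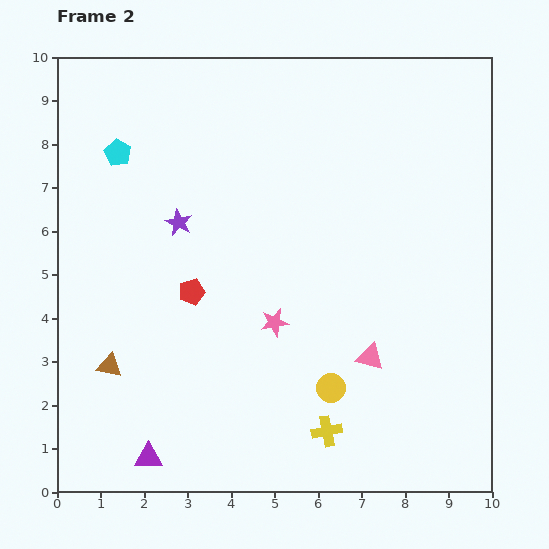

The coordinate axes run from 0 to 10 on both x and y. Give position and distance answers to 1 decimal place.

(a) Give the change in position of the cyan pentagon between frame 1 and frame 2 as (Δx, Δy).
(0.5, 0.5)

The cyan pentagon was at (0.9, 7.3) in frame 1 and (1.4, 7.8) in frame 2.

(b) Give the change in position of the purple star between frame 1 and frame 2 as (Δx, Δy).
(-3.1, -1.3)

The purple star was at (5.9, 7.5) in frame 1 and (2.8, 6.2) in frame 2.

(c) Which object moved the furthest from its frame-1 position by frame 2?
the purple star

(moved 3.4; next 2.7)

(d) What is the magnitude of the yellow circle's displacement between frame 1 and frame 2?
0.7

The yellow circle moved from (6.5, 1.7) to (6.3, 2.4), a distance of √(0.2² + 0.7²) ≈ 0.7.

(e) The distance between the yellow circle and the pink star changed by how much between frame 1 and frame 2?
-0.7

Distance in frame 1: 2.7. Distance in frame 2: 2.0.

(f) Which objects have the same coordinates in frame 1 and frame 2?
the pink star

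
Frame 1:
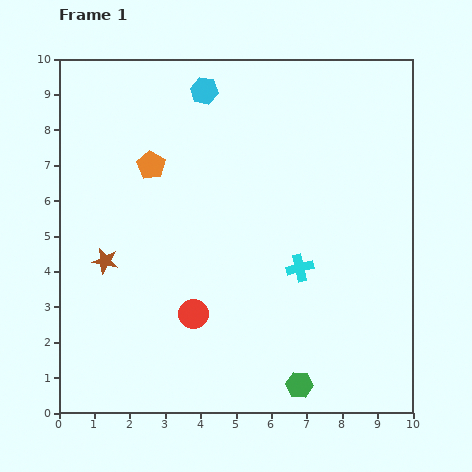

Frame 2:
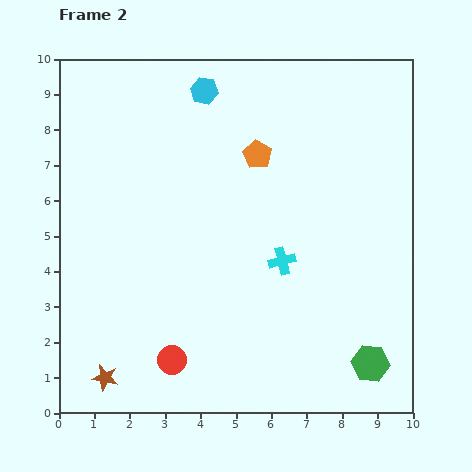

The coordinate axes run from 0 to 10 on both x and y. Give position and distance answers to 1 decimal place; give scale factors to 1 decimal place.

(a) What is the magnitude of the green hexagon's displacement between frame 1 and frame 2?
2.1

The green hexagon moved from (6.8, 0.8) to (8.8, 1.4), a distance of √(2.0² + 0.6²) ≈ 2.1.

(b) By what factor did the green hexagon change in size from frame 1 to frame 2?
1.4×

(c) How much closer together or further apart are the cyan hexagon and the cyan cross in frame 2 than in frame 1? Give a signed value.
-0.4

Distance in frame 1: 5.7. Distance in frame 2: 5.3.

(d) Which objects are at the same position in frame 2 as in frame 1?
the cyan hexagon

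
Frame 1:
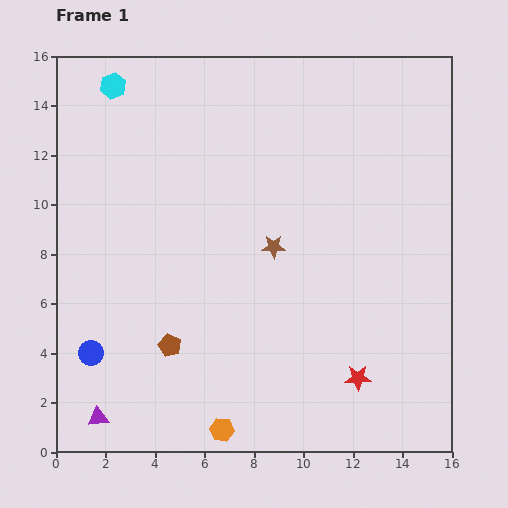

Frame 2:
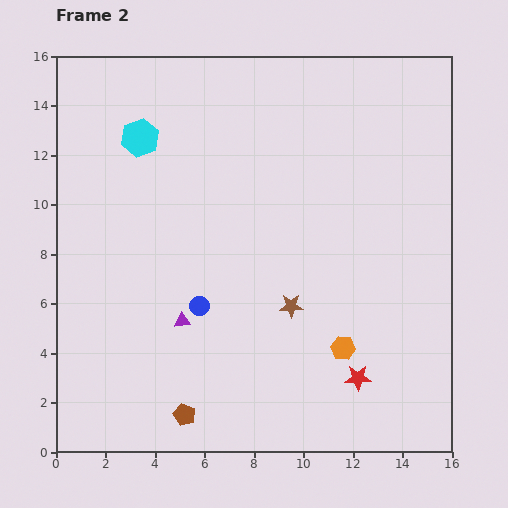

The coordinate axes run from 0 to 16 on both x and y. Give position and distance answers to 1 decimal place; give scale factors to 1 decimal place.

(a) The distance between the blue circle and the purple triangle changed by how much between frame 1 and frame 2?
-1.7

Distance in frame 1: 2.6. Distance in frame 2: 0.9.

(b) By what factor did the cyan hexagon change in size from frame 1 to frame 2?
1.5×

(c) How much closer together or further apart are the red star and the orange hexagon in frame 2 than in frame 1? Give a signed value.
-4.6

Distance in frame 1: 5.9. Distance in frame 2: 1.3.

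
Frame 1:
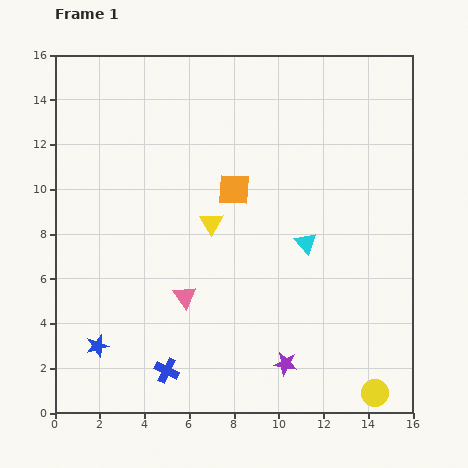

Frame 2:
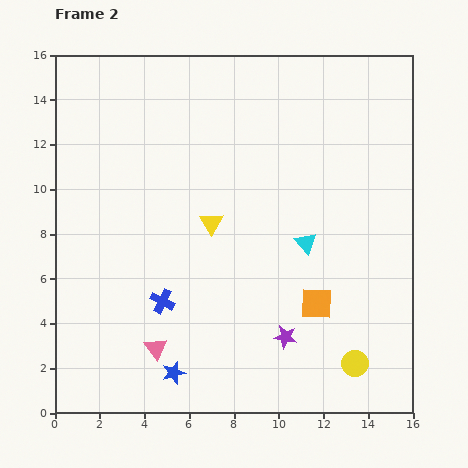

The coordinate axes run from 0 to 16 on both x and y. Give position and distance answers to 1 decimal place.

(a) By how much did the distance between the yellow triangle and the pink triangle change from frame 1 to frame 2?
+2.6

Distance in frame 1: 3.5. Distance in frame 2: 6.1.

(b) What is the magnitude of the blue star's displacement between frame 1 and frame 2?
3.6

The blue star moved from (1.9, 3.0) to (5.3, 1.8), a distance of √(3.4² + 1.2²) ≈ 3.6.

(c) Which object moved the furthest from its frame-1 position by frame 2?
the orange square

(moved 6.3; next 3.6)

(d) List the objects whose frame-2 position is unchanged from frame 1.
the yellow triangle, the cyan triangle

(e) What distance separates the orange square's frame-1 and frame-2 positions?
6.3

The orange square moved from (8.0, 10.0) to (11.7, 4.9), a distance of √(3.7² + 5.1²) ≈ 6.3.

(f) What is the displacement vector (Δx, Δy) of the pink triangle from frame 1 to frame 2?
(-1.3, -2.3)

The pink triangle was at (5.8, 5.2) in frame 1 and (4.5, 2.9) in frame 2.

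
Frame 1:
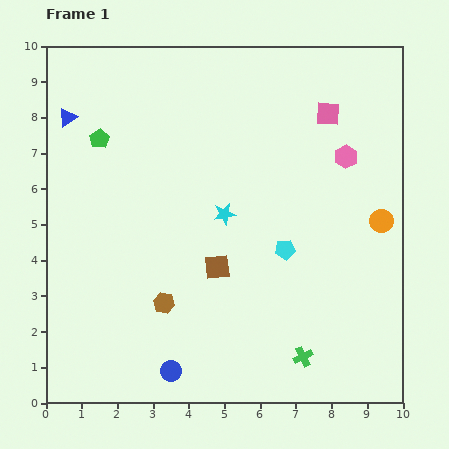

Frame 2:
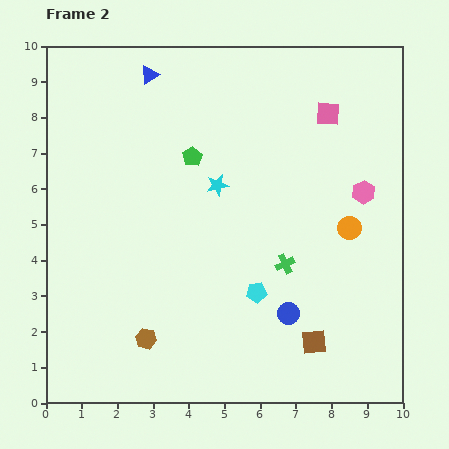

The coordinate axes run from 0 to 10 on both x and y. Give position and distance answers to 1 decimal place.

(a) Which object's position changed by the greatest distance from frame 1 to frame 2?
the blue circle

(moved 3.7; next 3.4)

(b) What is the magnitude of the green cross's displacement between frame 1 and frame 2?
2.6

The green cross moved from (7.2, 1.3) to (6.7, 3.9), a distance of √(0.5² + 2.6²) ≈ 2.6.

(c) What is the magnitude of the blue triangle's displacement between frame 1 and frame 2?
2.6

The blue triangle moved from (0.6, 8.0) to (2.9, 9.2), a distance of √(2.3² + 1.2²) ≈ 2.6.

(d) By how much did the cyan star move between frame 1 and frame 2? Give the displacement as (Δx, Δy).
(-0.2, 0.8)

The cyan star was at (5.0, 5.3) in frame 1 and (4.8, 6.1) in frame 2.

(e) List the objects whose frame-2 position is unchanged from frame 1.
the pink square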